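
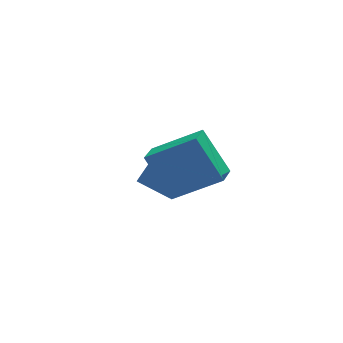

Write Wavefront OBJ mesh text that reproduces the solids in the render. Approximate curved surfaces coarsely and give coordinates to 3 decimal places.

v -3.878 0.348 0.891
v -4.27 -0.346 1.154
v -2.532 -0.079 1.763
v -2.924 -0.774 2.027
v -3.316 -0.446 -0.367
v -3.708 -1.141 -0.103
v -1.97 -0.874 0.506
v -2.362 -1.568 0.769
v -3.299 0.533 -1.621
v -2.724 0.811 -0.864
v -4.091 1.286 -1.296
v -3.516 1.564 -0.539
v -2.504 1.836 -2.701
v -1.929 2.114 -1.944
v -3.296 2.589 -2.376
v -2.721 2.867 -1.619
f 2 4 1
f 5 2 1
f 1 4 3
f 3 5 1
f 2 8 4
f 6 2 5
f 6 8 2
f 4 8 3
f 7 5 3
f 3 8 7
f 7 6 5
f 8 6 7
f 10 12 9
f 13 10 9
f 9 12 11
f 11 13 9
f 10 16 12
f 14 10 13
f 14 16 10
f 12 16 11
f 15 13 11
f 11 16 15
f 15 14 13
f 16 14 15



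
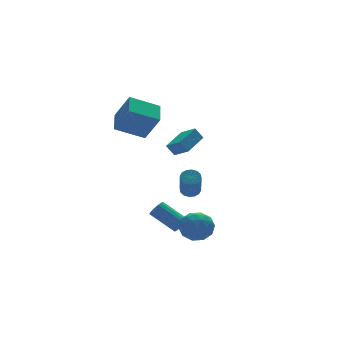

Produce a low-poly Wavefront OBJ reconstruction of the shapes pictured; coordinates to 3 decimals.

v -2.25 -3.731 3.025
v -2.636 -3.464 3.721
v -2.616 -2.787 2.459
v -3.002 -2.52 3.155
v -0.798 -2.88 3.505
v -1.184 -2.613 4.201
v -1.164 -1.936 2.939
v -1.55 -1.669 3.635
v -3.51 2.935 2.663
v -2.997 2.003 4.368
v -2.755 4.316 3.191
v -2.242 3.383 4.896
v -1.778 2.317 1.804
v -1.265 1.384 3.509
v -1.023 3.697 2.332
v -0.51 2.765 4.037
v -2.081 -2.67 -3.806
v -1.6 -2.366 -2.847
v -0.46 -2.754 -4.593
v 0.021 -2.45 -3.634
v -0.458 -3.453 -3.724
v -1.46 -3.401 -3.238
v -0.6 -1.719 -4.202
v -1.602 -1.667 -3.716
v -0.685 -1.779 -3.092
v -0.597 -2.85 -2.797
v -1.463 -2.27 -4.643
v -1.375 -3.341 -4.348
v -1.982 -2.51 -3.257
v -0.078 -2.61 -4.183
v -0.359 -3.199 -4.235
v -0.076 -3.02 -3.672
v -1.9 -3.119 -3.487
v -1.617 -2.94 -2.924
v -0.947 -3.579 -3.439
v -0.443 -2.18 -4.516
v -0.16 -2.001 -3.953
v -1.984 -2.1 -3.768
v -1.701 -1.921 -3.205
v -1.113 -1.541 -4.001
v -1.162 -1.987 -2.838
v -0.209 -2.036 -3.301
v -0.574 -1.607 -3.634
v -1.163 -1.576 -3.349
v -1.11 -2.616 -2.665
v -0.158 -2.666 -3.127
v -0.439 -3.255 -3.18
v -1.028 -3.224 -2.894
v -0.572 -2.271 -2.809
v -1.902 -2.454 -4.313
v -0.95 -2.504 -4.775
v -1.032 -1.896 -4.546
v -1.621 -1.865 -4.26
v -1.851 -3.084 -4.139
v -0.898 -3.133 -4.602
v -0.897 -3.544 -4.091
v -1.486 -3.513 -3.806
v -1.488 -2.849 -4.631
v -0.957 -0.646 -4.45
v -0.437 -0.532 -4.152
v -1.363 0.861 -3.072
v -1.883 0.746 -3.37
v -0.429 -0.349 -4.38
v -1.354 1.043 -3.3
v -0.542 -0.235 -4.624
v -1.467 1.157 -3.544
v -0.75 -0.215 -4.828
v -1.675 1.177 -3.748
v -1.005 -0.294 -4.945
v -1.93 1.099 -3.866
v -1.25 -0.453 -4.949
v -2.175 0.939 -3.87
v -1.427 -0.657 -4.839
v -2.352 0.735 -3.759
v -1.497 -0.858 -4.639
v -2.422 0.534 -3.56
v -1.443 -1.011 -4.396
v -2.369 0.381 -3.317
v -1.278 -1.08 -4.165
v -2.204 0.312 -3.086
v -1.04 -1.05 -4
v -1.965 0.342 -2.92
v -0.782 -0.927 -3.937
v -1.708 0.465 -2.858
v -0.565 -0.74 -3.992
v -1.49 0.652 -2.913
v 1.28 2.267 -3.127
v 1.826 2.43 -2.813
v 1.226 1.335 -1.2
v 0.68 1.173 -1.513
v 1.605 2.67 -2.733
v 1.004 1.575 -1.119
v 1.296 2.802 -2.758
v 0.696 1.708 -1.144
v 0.984 2.791 -2.881
v 0.383 1.697 -1.268
v 0.751 2.64 -3.071
v 0.15 1.545 -1.458
v 0.659 2.389 -3.275
v 0.059 1.294 -1.662
v 0.734 2.105 -3.44
v 0.134 1.01 -1.827
v 0.956 1.865 -3.521
v 0.355 0.77 -1.907
v 1.264 1.732 -3.496
v 0.664 0.638 -1.882
v 1.577 1.743 -3.372
v 0.976 0.649 -1.759
v 1.81 1.895 -3.182
v 1.209 0.8 -1.569
v 1.901 2.146 -2.978
v 1.301 1.051 -1.365
f 2 4 1
f 5 2 1
f 1 4 3
f 3 5 1
f 2 8 4
f 6 2 5
f 6 8 2
f 4 8 3
f 7 5 3
f 3 8 7
f 7 6 5
f 8 6 7
f 10 12 9
f 13 10 9
f 9 12 11
f 11 13 9
f 10 16 12
f 14 10 13
f 14 16 10
f 12 16 11
f 15 13 11
f 11 16 15
f 15 14 13
f 16 14 15
f 17 54 33
f 54 28 57
f 33 57 22
f 54 57 33
f 17 33 29
f 33 22 34
f 29 34 18
f 33 34 29
f 17 29 38
f 29 18 39
f 38 39 24
f 29 39 38
f 17 38 50
f 38 24 53
f 50 53 27
f 38 53 50
f 17 50 54
f 50 27 58
f 54 58 28
f 50 58 54
f 18 34 45
f 34 22 48
f 45 48 26
f 34 48 45
f 22 57 35
f 57 28 56
f 35 56 21
f 57 56 35
f 28 58 55
f 58 27 51
f 55 51 19
f 58 51 55
f 27 53 52
f 53 24 40
f 52 40 23
f 53 40 52
f 24 39 44
f 39 18 41
f 44 41 25
f 39 41 44
f 20 46 32
f 46 26 47
f 32 47 21
f 46 47 32
f 20 32 30
f 32 21 31
f 30 31 19
f 32 31 30
f 20 30 37
f 30 19 36
f 37 36 23
f 30 36 37
f 20 37 42
f 37 23 43
f 42 43 25
f 37 43 42
f 20 42 46
f 42 25 49
f 46 49 26
f 42 49 46
f 21 47 35
f 47 26 48
f 35 48 22
f 47 48 35
f 19 31 55
f 31 21 56
f 55 56 28
f 31 56 55
f 23 36 52
f 36 19 51
f 52 51 27
f 36 51 52
f 25 43 44
f 43 23 40
f 44 40 24
f 43 40 44
f 26 49 45
f 49 25 41
f 45 41 18
f 49 41 45
f 60 59 63
f 60 63 61
f 61 63 64
f 61 64 62
f 63 59 65
f 63 65 64
f 64 65 66
f 64 66 62
f 65 59 67
f 65 67 66
f 66 67 68
f 66 68 62
f 67 59 69
f 67 69 68
f 68 69 70
f 68 70 62
f 69 59 71
f 69 71 70
f 70 71 72
f 70 72 62
f 71 59 73
f 71 73 72
f 72 73 74
f 72 74 62
f 73 59 75
f 73 75 74
f 74 75 76
f 74 76 62
f 75 59 77
f 75 77 76
f 76 77 78
f 76 78 62
f 77 59 79
f 77 79 78
f 78 79 80
f 78 80 62
f 79 59 81
f 79 81 80
f 80 81 82
f 80 82 62
f 81 59 83
f 81 83 82
f 82 83 84
f 82 84 62
f 83 59 85
f 83 85 84
f 84 85 86
f 84 86 62
f 85 59 60
f 85 60 86
f 86 60 61
f 86 61 62
f 88 87 91
f 88 91 89
f 89 91 92
f 89 92 90
f 91 87 93
f 91 93 92
f 92 93 94
f 92 94 90
f 93 87 95
f 93 95 94
f 94 95 96
f 94 96 90
f 95 87 97
f 95 97 96
f 96 97 98
f 96 98 90
f 97 87 99
f 97 99 98
f 98 99 100
f 98 100 90
f 99 87 101
f 99 101 100
f 100 101 102
f 100 102 90
f 101 87 103
f 101 103 102
f 102 103 104
f 102 104 90
f 103 87 105
f 103 105 104
f 104 105 106
f 104 106 90
f 105 87 107
f 105 107 106
f 106 107 108
f 106 108 90
f 107 87 109
f 107 109 108
f 108 109 110
f 108 110 90
f 109 87 111
f 109 111 110
f 110 111 112
f 110 112 90
f 111 87 88
f 111 88 112
f 112 88 89
f 112 89 90



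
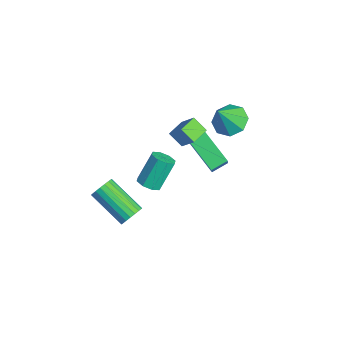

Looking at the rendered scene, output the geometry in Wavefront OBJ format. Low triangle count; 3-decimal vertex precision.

v 4.087 -0.98 2.645
v 4.659 -1.004 2.823
v 4.286 -0.165 4.134
v 3.713 -0.14 3.955
v 4.571 -0.636 2.563
v 4.198 0.203 3.873
v 4.2 -0.469 2.35
v 3.827 0.37 3.661
v 3.762 -0.602 2.31
v 3.389 0.237 3.621
v 3.514 -0.955 2.466
v 3.141 -0.116 3.777
v 3.602 -1.323 2.727
v 3.229 -0.484 4.037
v 3.973 -1.49 2.939
v 3.6 -0.651 4.25
v 4.411 -1.357 2.979
v 4.038 -0.518 4.29
v 0.604 4.166 2.186
v 1.392 3.891 1.8
v 1.016 3.394 3.574
v 1.455 4.511 2.126
v 1.019 4.93 2.488
v 0.34 4.901 2.673
v -0.184 4.441 2.573
v -0.246 3.821 2.246
v 0.189 3.402 1.885
v 0.868 3.431 1.699
v 1.399 -0.961 -2.927
v 1.82 -1.159 -2.472
v 0.221 -2.136 -1.418
v -0.199 -1.939 -1.873
v 1.73 -0.903 -2.37
v 0.131 -1.881 -1.317
v 1.575 -0.659 -2.379
v -0.024 -1.636 -1.325
v 1.386 -0.474 -2.496
v -0.213 -1.452 -1.443
v 1.199 -0.387 -2.698
v -0.4 -1.364 -1.645
v 1.051 -0.413 -2.946
v -0.548 -1.39 -1.893
v 0.973 -0.547 -3.19
v -0.626 -1.525 -2.136
v 0.979 -0.764 -3.382
v -0.62 -1.741 -2.328
v 1.069 -1.019 -3.483
v -0.53 -1.997 -2.43
v 1.224 -1.264 -3.475
v -0.375 -2.241 -2.421
v 1.413 -1.448 -3.357
v -0.186 -2.426 -2.304
v 1.6 -1.536 -3.155
v 0.001 -2.513 -2.102
v 1.748 -1.51 -2.907
v 0.149 -2.487 -1.854
v 1.826 -1.375 -2.664
v 0.227 -2.353 -1.61
v -0.018 3.55 -2.465
v -1.589 2.955 -1.475
v -0.128 4.4 -2.129
v -1.699 3.804 -1.139
v 1.159 3.076 -0.881
v -0.412 2.48 0.109
v 1.049 3.925 -0.545
v -0.522 3.33 0.445
v 1.93 1.333 2.48
v 1.39 0.903 3.058
v 1.397 2.126 2.572
v 0.857 1.696 3.149
v 2.603 1.684 3.371
v 2.063 1.254 3.948
v 2.07 2.477 3.462
v 1.53 2.047 4.04
f 2 1 5
f 2 5 3
f 3 5 6
f 3 6 4
f 5 1 7
f 5 7 6
f 6 7 8
f 6 8 4
f 7 1 9
f 7 9 8
f 8 9 10
f 8 10 4
f 9 1 11
f 9 11 10
f 10 11 12
f 10 12 4
f 11 1 13
f 11 13 12
f 12 13 14
f 12 14 4
f 13 1 15
f 13 15 14
f 14 15 16
f 14 16 4
f 15 1 17
f 15 17 16
f 16 17 18
f 16 18 4
f 17 1 2
f 17 2 18
f 18 2 3
f 18 3 4
f 20 19 22
f 20 22 21
f 22 19 23
f 22 23 21
f 23 19 24
f 23 24 21
f 24 19 25
f 24 25 21
f 25 19 26
f 25 26 21
f 26 19 27
f 26 27 21
f 27 19 28
f 27 28 21
f 28 19 20
f 28 20 21
f 30 29 33
f 30 33 31
f 31 33 34
f 31 34 32
f 33 29 35
f 33 35 34
f 34 35 36
f 34 36 32
f 35 29 37
f 35 37 36
f 36 37 38
f 36 38 32
f 37 29 39
f 37 39 38
f 38 39 40
f 38 40 32
f 39 29 41
f 39 41 40
f 40 41 42
f 40 42 32
f 41 29 43
f 41 43 42
f 42 43 44
f 42 44 32
f 43 29 45
f 43 45 44
f 44 45 46
f 44 46 32
f 45 29 47
f 45 47 46
f 46 47 48
f 46 48 32
f 47 29 49
f 47 49 48
f 48 49 50
f 48 50 32
f 49 29 51
f 49 51 50
f 50 51 52
f 50 52 32
f 51 29 53
f 51 53 52
f 52 53 54
f 52 54 32
f 53 29 55
f 53 55 54
f 54 55 56
f 54 56 32
f 55 29 57
f 55 57 56
f 56 57 58
f 56 58 32
f 57 29 30
f 57 30 58
f 58 30 31
f 58 31 32
f 60 62 59
f 63 60 59
f 59 62 61
f 61 63 59
f 60 66 62
f 64 60 63
f 64 66 60
f 62 66 61
f 65 63 61
f 61 66 65
f 65 64 63
f 66 64 65
f 68 70 67
f 71 68 67
f 67 70 69
f 69 71 67
f 68 74 70
f 72 68 71
f 72 74 68
f 70 74 69
f 73 71 69
f 69 74 73
f 73 72 71
f 74 72 73



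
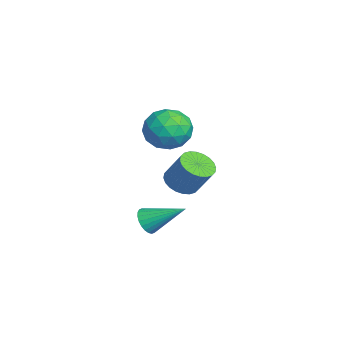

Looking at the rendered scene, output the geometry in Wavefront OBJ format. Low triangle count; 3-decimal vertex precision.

v 2.835 0.473 -1.29
v 3.513 0.342 -1.457
v 3.385 2.067 -0.31
v 3.434 0.501 -1.67
v 3.265 0.655 -1.826
v 3.03 0.781 -1.9
v 2.765 0.861 -1.881
v 2.511 0.882 -1.772
v 2.306 0.84 -1.59
v 2.182 0.743 -1.362
v 2.158 0.604 -1.124
v 2.236 0.446 -0.91
v 2.406 0.292 -0.755
v 2.641 0.165 -0.681
v 2.906 0.086 -0.7
v 3.16 0.065 -0.809
v 3.364 0.106 -0.991
v 3.488 0.204 -1.218
v -2.697 2.688 0.911
v -1.713 2.431 1.584
v -3.527 0.989 1.476
v -2.543 0.732 2.149
v -3.285 1.642 2.478
v -2.772 2.692 2.129
v -2.468 0.728 0.931
v -1.955 1.778 0.582
v -1.571 1.219 1.596
v -2.076 1.784 2.552
v -3.164 1.636 0.508
v -3.669 2.201 1.464
v -2.132 2.709 1.198
v -3.108 0.711 1.862
v -3.544 1.246 2.055
v -2.966 1.095 2.451
v -2.755 2.862 1.518
v -2.176 2.711 1.914
v -3.101 2.247 2.439
v -3.064 0.709 1.146
v -2.485 0.558 1.542
v -2.274 2.325 0.609
v -1.696 2.174 1.005
v -2.139 1.173 0.621
v -1.47 1.845 1.601
v -1.958 0.847 1.932
v -1.914 0.844 1.217
v -1.612 1.462 1.012
v -1.767 2.177 2.162
v -2.255 1.178 2.494
v -2.691 1.713 2.688
v -2.39 2.33 2.483
v -1.684 1.465 2.17
v -2.985 2.242 0.566
v -3.473 1.243 0.898
v -2.85 1.09 0.577
v -2.549 1.707 0.372
v -3.282 2.573 1.128
v -3.77 1.575 1.459
v -3.628 1.958 2.048
v -3.326 2.576 1.843
v -3.556 1.955 0.89
v -1.662 2.254 -1.321
v -0.847 2.258 -1.679
v -0.243 2.95 -0.297
v -1.058 2.946 0.061
v -0.968 2.567 -1.782
v -0.364 3.259 -0.399
v -1.194 2.829 -1.814
v -0.59 3.521 -0.431
v -1.491 3.003 -1.771
v -0.887 3.695 -0.388
v -1.815 3.063 -1.66
v -1.211 3.755 -0.277
v -2.115 3 -1.497
v -1.511 3.692 -0.114
v -2.346 2.823 -1.307
v -1.742 3.515 0.075
v -2.473 2.56 -1.12
v -1.869 3.252 0.263
v -2.477 2.25 -0.963
v -1.873 2.942 0.419
v -2.356 1.941 -0.861
v -1.752 2.633 0.522
v -2.13 1.679 -0.829
v -1.526 2.371 0.554
v -1.833 1.505 -0.872
v -1.229 2.197 0.511
v -1.509 1.445 -0.983
v -0.905 2.137 0.4
v -1.209 1.508 -1.146
v -0.605 2.2 0.237
v -0.978 1.685 -1.335
v -0.374 2.377 0.047
v -0.851 1.948 -1.523
v -0.247 2.64 -0.14
f 2 1 4
f 2 4 3
f 4 1 5
f 4 5 3
f 5 1 6
f 5 6 3
f 6 1 7
f 6 7 3
f 7 1 8
f 7 8 3
f 8 1 9
f 8 9 3
f 9 1 10
f 9 10 3
f 10 1 11
f 10 11 3
f 11 1 12
f 11 12 3
f 12 1 13
f 12 13 3
f 13 1 14
f 13 14 3
f 14 1 15
f 14 15 3
f 15 1 16
f 15 16 3
f 16 1 17
f 16 17 3
f 17 1 18
f 17 18 3
f 18 1 2
f 18 2 3
f 19 56 35
f 56 30 59
f 35 59 24
f 56 59 35
f 19 35 31
f 35 24 36
f 31 36 20
f 35 36 31
f 19 31 40
f 31 20 41
f 40 41 26
f 31 41 40
f 19 40 52
f 40 26 55
f 52 55 29
f 40 55 52
f 19 52 56
f 52 29 60
f 56 60 30
f 52 60 56
f 20 36 47
f 36 24 50
f 47 50 28
f 36 50 47
f 24 59 37
f 59 30 58
f 37 58 23
f 59 58 37
f 30 60 57
f 60 29 53
f 57 53 21
f 60 53 57
f 29 55 54
f 55 26 42
f 54 42 25
f 55 42 54
f 26 41 46
f 41 20 43
f 46 43 27
f 41 43 46
f 22 48 34
f 48 28 49
f 34 49 23
f 48 49 34
f 22 34 32
f 34 23 33
f 32 33 21
f 34 33 32
f 22 32 39
f 32 21 38
f 39 38 25
f 32 38 39
f 22 39 44
f 39 25 45
f 44 45 27
f 39 45 44
f 22 44 48
f 44 27 51
f 48 51 28
f 44 51 48
f 23 49 37
f 49 28 50
f 37 50 24
f 49 50 37
f 21 33 57
f 33 23 58
f 57 58 30
f 33 58 57
f 25 38 54
f 38 21 53
f 54 53 29
f 38 53 54
f 27 45 46
f 45 25 42
f 46 42 26
f 45 42 46
f 28 51 47
f 51 27 43
f 47 43 20
f 51 43 47
f 62 61 65
f 62 65 63
f 63 65 66
f 63 66 64
f 65 61 67
f 65 67 66
f 66 67 68
f 66 68 64
f 67 61 69
f 67 69 68
f 68 69 70
f 68 70 64
f 69 61 71
f 69 71 70
f 70 71 72
f 70 72 64
f 71 61 73
f 71 73 72
f 72 73 74
f 72 74 64
f 73 61 75
f 73 75 74
f 74 75 76
f 74 76 64
f 75 61 77
f 75 77 76
f 76 77 78
f 76 78 64
f 77 61 79
f 77 79 78
f 78 79 80
f 78 80 64
f 79 61 81
f 79 81 80
f 80 81 82
f 80 82 64
f 81 61 83
f 81 83 82
f 82 83 84
f 82 84 64
f 83 61 85
f 83 85 84
f 84 85 86
f 84 86 64
f 85 61 87
f 85 87 86
f 86 87 88
f 86 88 64
f 87 61 89
f 87 89 88
f 88 89 90
f 88 90 64
f 89 61 91
f 89 91 90
f 90 91 92
f 90 92 64
f 91 61 93
f 91 93 92
f 92 93 94
f 92 94 64
f 93 61 62
f 93 62 94
f 94 62 63
f 94 63 64



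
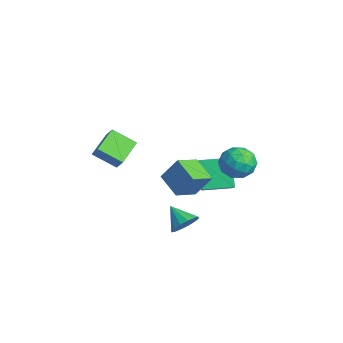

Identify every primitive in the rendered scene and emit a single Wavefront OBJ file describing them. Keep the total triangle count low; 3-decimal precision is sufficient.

v -5.219 -1.991 -0.047
v -4.594 -1.836 0.73
v -4.354 -0.741 -0.993
v -3.728 -0.586 -0.215
v -4.012 -3.354 -0.745
v -3.386 -3.199 0.033
v -3.146 -2.104 -1.69
v -2.521 -1.949 -0.913
v 3.322 -0.352 -3.043
v 3.924 -0.437 -2.299
v 2.118 -0.788 -2.117
v 3.765 0.034 -2.284
v 3.488 0.401 -2.472
v 3.167 0.567 -2.813
v 2.887 0.486 -3.215
v 2.724 0.18 -3.572
v 2.721 -0.268 -3.786
v 2.879 -0.739 -3.801
v 3.156 -1.106 -3.613
v 3.478 -1.272 -3.272
v 3.758 -1.19 -2.87
v 3.921 -0.885 -2.513
v 2.587 3.264 1.992
v 3.446 3.899 1.495
v 3.514 1.661 1.545
v 4.373 2.296 1.048
v 4.226 2.317 2.216
v 3.653 3.308 2.492
v 3.307 2.252 0.548
v 2.734 3.243 0.824
v 3.89 3.273 0.602
v 4.458 3.314 1.633
v 2.502 2.246 1.407
v 3.07 2.287 2.438
v 2.935 3.722 1.783
v 4.025 1.838 1.257
v 3.939 1.85 1.944
v 4.443 2.223 1.651
v 3.057 3.375 2.369
v 3.561 3.748 2.077
v 4.02 2.819 2.501
v 3.399 1.812 0.963
v 3.903 2.185 0.671
v 2.517 3.337 1.389
v 3.021 3.71 1.096
v 2.94 2.741 0.539
v 3.701 3.728 0.966
v 4.246 2.785 0.703
v 3.62 2.76 0.409
v 3.283 3.342 0.571
v 4.035 3.752 1.572
v 4.58 2.809 1.309
v 4.493 2.822 1.996
v 4.156 3.404 2.158
v 4.296 3.384 1.047
v 2.38 2.751 1.731
v 2.925 1.808 1.468
v 2.804 2.156 0.882
v 2.467 2.738 1.044
v 2.714 2.775 2.337
v 3.259 1.832 2.074
v 3.677 2.218 2.469
v 3.34 2.8 2.631
v 2.664 2.176 1.993
v 1.017 -0.94 -0.229
v 1.52 -0.103 1.235
v 0.436 0.506 -0.857
v 0.939 1.343 0.607
v 2.581 -0.623 -0.947
v 3.084 0.214 0.517
v 2 0.823 -1.575
v 2.503 1.66 -0.111
v -1.966 2.624 -1.588
v -1.148 2.35 -0.938
v -1.422 4.463 -1.5
v -0.604 4.19 -0.85
v -0.696 2.33 -3.31
v 0.122 2.057 -2.66
v -0.152 4.17 -3.222
v 0.666 3.896 -2.572
f 2 4 1
f 5 2 1
f 1 4 3
f 3 5 1
f 2 8 4
f 6 2 5
f 6 8 2
f 4 8 3
f 7 5 3
f 3 8 7
f 7 6 5
f 8 6 7
f 10 9 12
f 10 12 11
f 12 9 13
f 12 13 11
f 13 9 14
f 13 14 11
f 14 9 15
f 14 15 11
f 15 9 16
f 15 16 11
f 16 9 17
f 16 17 11
f 17 9 18
f 17 18 11
f 18 9 19
f 18 19 11
f 19 9 20
f 19 20 11
f 20 9 21
f 20 21 11
f 21 9 22
f 21 22 11
f 22 9 10
f 22 10 11
f 23 60 39
f 60 34 63
f 39 63 28
f 60 63 39
f 23 39 35
f 39 28 40
f 35 40 24
f 39 40 35
f 23 35 44
f 35 24 45
f 44 45 30
f 35 45 44
f 23 44 56
f 44 30 59
f 56 59 33
f 44 59 56
f 23 56 60
f 56 33 64
f 60 64 34
f 56 64 60
f 24 40 51
f 40 28 54
f 51 54 32
f 40 54 51
f 28 63 41
f 63 34 62
f 41 62 27
f 63 62 41
f 34 64 61
f 64 33 57
f 61 57 25
f 64 57 61
f 33 59 58
f 59 30 46
f 58 46 29
f 59 46 58
f 30 45 50
f 45 24 47
f 50 47 31
f 45 47 50
f 26 52 38
f 52 32 53
f 38 53 27
f 52 53 38
f 26 38 36
f 38 27 37
f 36 37 25
f 38 37 36
f 26 36 43
f 36 25 42
f 43 42 29
f 36 42 43
f 26 43 48
f 43 29 49
f 48 49 31
f 43 49 48
f 26 48 52
f 48 31 55
f 52 55 32
f 48 55 52
f 27 53 41
f 53 32 54
f 41 54 28
f 53 54 41
f 25 37 61
f 37 27 62
f 61 62 34
f 37 62 61
f 29 42 58
f 42 25 57
f 58 57 33
f 42 57 58
f 31 49 50
f 49 29 46
f 50 46 30
f 49 46 50
f 32 55 51
f 55 31 47
f 51 47 24
f 55 47 51
f 66 68 65
f 69 66 65
f 65 68 67
f 67 69 65
f 66 72 68
f 70 66 69
f 70 72 66
f 68 72 67
f 71 69 67
f 67 72 71
f 71 70 69
f 72 70 71
f 74 76 73
f 77 74 73
f 73 76 75
f 75 77 73
f 74 80 76
f 78 74 77
f 78 80 74
f 76 80 75
f 79 77 75
f 75 80 79
f 79 78 77
f 80 78 79



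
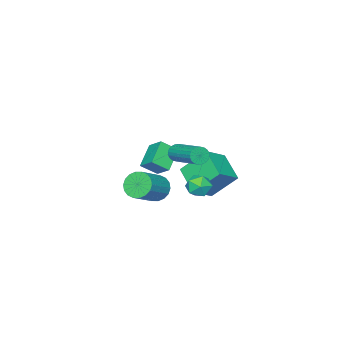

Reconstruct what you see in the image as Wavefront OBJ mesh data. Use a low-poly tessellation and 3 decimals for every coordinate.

v -1.63 -2.956 -4.116
v -1.26 -2.468 -4.748
v 0.339 -2.317 -3.697
v -0.03 -2.804 -3.064
v -1.434 -2.2 -4.522
v 0.165 -2.049 -3.471
v -1.647 -2.081 -4.215
v -0.047 -1.93 -3.164
v -1.856 -2.136 -3.889
v -0.257 -1.985 -2.837
v -2.021 -2.353 -3.607
v -0.421 -2.202 -2.556
v -2.108 -2.689 -3.426
v -0.508 -2.538 -2.375
v -2.1 -3.078 -3.382
v -0.501 -2.927 -2.331
v -1.999 -3.443 -3.483
v -0.4 -3.292 -2.432
v -1.825 -3.711 -3.709
v -0.226 -3.56 -2.658
v -1.613 -3.83 -4.016
v -0.013 -3.679 -2.965
v -1.403 -3.775 -4.343
v 0.196 -3.624 -3.291
v -1.239 -3.558 -4.624
v 0.361 -3.407 -3.573
v -1.152 -3.222 -4.805
v 0.448 -3.071 -3.754
v -1.159 -2.833 -4.849
v 0.44 -2.682 -3.798
v 0.146 2.544 -0.867
v 0.888 2.38 -0.698
v -0.008 1.38 -1.322
v 0.734 1.216 -1.153
v 0.218 1.32 -0.58
v 0.313 2.039 -0.299
v 0.567 1.721 -1.721
v 0.662 2.44 -1.44
v 1.148 1.871 -1.226
v 0.932 1.623 -0.521
v -0.052 2.137 -1.499
v -0.268 1.889 -0.794
v 2.074 1.906 2.122
v 2.459 1.947 1.745
v 3.03 3.895 2.541
v 2.646 3.854 2.918
v 2.295 2.036 1.647
v 2.866 3.983 2.442
v 2.097 2.104 1.621
v 2.668 4.052 2.416
v 1.896 2.143 1.671
v 2.467 4.09 2.466
v 1.722 2.145 1.79
v 2.294 4.093 2.585
v 1.602 2.111 1.959
v 2.173 4.059 2.755
v 1.554 2.046 2.154
v 2.125 3.994 2.949
v 1.585 1.959 2.343
v 2.156 3.907 3.139
v 1.69 1.865 2.499
v 2.261 3.813 3.295
v 1.854 1.777 2.598
v 2.425 3.724 3.393
v 2.052 1.708 2.624
v 2.623 3.656 3.419
v 2.253 1.67 2.574
v 2.824 3.617 3.369
v 2.426 1.667 2.455
v 2.998 3.615 3.25
v 2.547 1.701 2.285
v 3.118 3.649 3.081
v 2.595 1.766 2.091
v 3.166 3.714 2.886
v 2.564 1.853 1.901
v 3.135 3.801 2.697
v -2.656 -0.85 -2.57
v -3.43 0.279 -1.098
v -1.948 0.674 -3.367
v -2.722 1.803 -1.895
v -1.378 -1.023 -1.765
v -2.152 0.106 -0.293
v -0.67 0.501 -2.562
v -1.444 1.63 -1.09
v -3.475 -3.876 -2.568
v -3.35 -2.915 -1.843
v -2.214 -3.392 -3.426
v -2.089 -2.432 -2.701
v -2.771 -4.488 -1.879
v -2.646 -3.528 -1.154
v -1.51 -4.005 -2.737
v -1.385 -3.044 -2.012
f 2 1 5
f 2 5 3
f 3 5 6
f 3 6 4
f 5 1 7
f 5 7 6
f 6 7 8
f 6 8 4
f 7 1 9
f 7 9 8
f 8 9 10
f 8 10 4
f 9 1 11
f 9 11 10
f 10 11 12
f 10 12 4
f 11 1 13
f 11 13 12
f 12 13 14
f 12 14 4
f 13 1 15
f 13 15 14
f 14 15 16
f 14 16 4
f 15 1 17
f 15 17 16
f 16 17 18
f 16 18 4
f 17 1 19
f 17 19 18
f 18 19 20
f 18 20 4
f 19 1 21
f 19 21 20
f 20 21 22
f 20 22 4
f 21 1 23
f 21 23 22
f 22 23 24
f 22 24 4
f 23 1 25
f 23 25 24
f 24 25 26
f 24 26 4
f 25 1 27
f 25 27 26
f 26 27 28
f 26 28 4
f 27 1 29
f 27 29 28
f 28 29 30
f 28 30 4
f 29 1 2
f 29 2 30
f 30 2 3
f 30 3 4
f 31 42 36
f 31 36 32
f 31 32 38
f 31 38 41
f 31 41 42
f 32 36 40
f 36 42 35
f 42 41 33
f 41 38 37
f 38 32 39
f 34 40 35
f 34 35 33
f 34 33 37
f 34 37 39
f 34 39 40
f 35 40 36
f 33 35 42
f 37 33 41
f 39 37 38
f 40 39 32
f 44 43 47
f 44 47 45
f 45 47 48
f 45 48 46
f 47 43 49
f 47 49 48
f 48 49 50
f 48 50 46
f 49 43 51
f 49 51 50
f 50 51 52
f 50 52 46
f 51 43 53
f 51 53 52
f 52 53 54
f 52 54 46
f 53 43 55
f 53 55 54
f 54 55 56
f 54 56 46
f 55 43 57
f 55 57 56
f 56 57 58
f 56 58 46
f 57 43 59
f 57 59 58
f 58 59 60
f 58 60 46
f 59 43 61
f 59 61 60
f 60 61 62
f 60 62 46
f 61 43 63
f 61 63 62
f 62 63 64
f 62 64 46
f 63 43 65
f 63 65 64
f 64 65 66
f 64 66 46
f 65 43 67
f 65 67 66
f 66 67 68
f 66 68 46
f 67 43 69
f 67 69 68
f 68 69 70
f 68 70 46
f 69 43 71
f 69 71 70
f 70 71 72
f 70 72 46
f 71 43 73
f 71 73 72
f 72 73 74
f 72 74 46
f 73 43 75
f 73 75 74
f 74 75 76
f 74 76 46
f 75 43 44
f 75 44 76
f 76 44 45
f 76 45 46
f 78 80 77
f 81 78 77
f 77 80 79
f 79 81 77
f 78 84 80
f 82 78 81
f 82 84 78
f 80 84 79
f 83 81 79
f 79 84 83
f 83 82 81
f 84 82 83
f 86 88 85
f 89 86 85
f 85 88 87
f 87 89 85
f 86 92 88
f 90 86 89
f 90 92 86
f 88 92 87
f 91 89 87
f 87 92 91
f 91 90 89
f 92 90 91



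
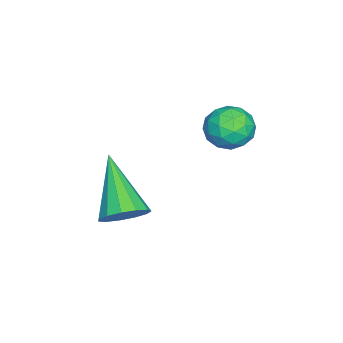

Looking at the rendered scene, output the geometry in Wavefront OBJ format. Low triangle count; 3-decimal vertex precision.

v -3.135 1.564 -2.362
v -2.524 1.411 -1.887
v -3.136 0.349 -2.753
v -2.525 0.196 -2.278
v -3.234 0.354 -1.97
v -3.233 1.104 -1.729
v -2.427 0.656 -2.911
v -2.426 1.406 -2.67
v -2.086 0.849 -2.227
v -2.585 0.663 -1.645
v -3.075 1.097 -2.995
v -3.574 0.911 -2.413
v -2.829 1.594 -2.09
v -2.831 0.166 -2.55
v -3.247 0.259 -2.369
v -2.888 0.169 -2.09
v -3.246 1.414 -1.997
v -2.887 1.324 -1.718
v -3.304 0.702 -1.767
v -2.773 0.436 -2.922
v -2.414 0.346 -2.643
v -2.772 1.591 -2.55
v -2.413 1.501 -2.271
v -2.356 1.058 -2.873
v -2.213 1.174 -2.011
v -2.214 0.46 -2.241
v -2.156 0.73 -2.613
v -2.156 1.171 -2.471
v -2.506 1.064 -1.669
v -2.507 0.35 -1.899
v -2.924 0.443 -1.718
v -2.923 0.884 -1.576
v -2.249 0.734 -1.869
v -3.153 1.41 -2.741
v -3.154 0.696 -2.971
v -2.737 0.876 -3.064
v -2.736 1.317 -2.922
v -3.446 1.3 -2.399
v -3.447 0.586 -2.629
v -3.504 0.589 -2.169
v -3.504 1.03 -2.027
v -3.411 1.026 -2.771
v 0.443 -1.159 -4.031
v 1.01 -1.458 -3.66
v -0.903 -2.021 -2.669
v 0.942 -1.084 -3.489
v 0.717 -0.733 -3.491
v 0.404 -0.518 -3.664
v 0.104 -0.506 -3.953
v -0.088 -0.702 -4.267
v -0.112 -1.043 -4.506
v 0.041 -1.421 -4.594
v 0.322 -1.715 -4.503
v 0.641 -1.834 -4.262
v 0.897 -1.738 -3.948
f 1 38 17
f 38 12 41
f 17 41 6
f 38 41 17
f 1 17 13
f 17 6 18
f 13 18 2
f 17 18 13
f 1 13 22
f 13 2 23
f 22 23 8
f 13 23 22
f 1 22 34
f 22 8 37
f 34 37 11
f 22 37 34
f 1 34 38
f 34 11 42
f 38 42 12
f 34 42 38
f 2 18 29
f 18 6 32
f 29 32 10
f 18 32 29
f 6 41 19
f 41 12 40
f 19 40 5
f 41 40 19
f 12 42 39
f 42 11 35
f 39 35 3
f 42 35 39
f 11 37 36
f 37 8 24
f 36 24 7
f 37 24 36
f 8 23 28
f 23 2 25
f 28 25 9
f 23 25 28
f 4 30 16
f 30 10 31
f 16 31 5
f 30 31 16
f 4 16 14
f 16 5 15
f 14 15 3
f 16 15 14
f 4 14 21
f 14 3 20
f 21 20 7
f 14 20 21
f 4 21 26
f 21 7 27
f 26 27 9
f 21 27 26
f 4 26 30
f 26 9 33
f 30 33 10
f 26 33 30
f 5 31 19
f 31 10 32
f 19 32 6
f 31 32 19
f 3 15 39
f 15 5 40
f 39 40 12
f 15 40 39
f 7 20 36
f 20 3 35
f 36 35 11
f 20 35 36
f 9 27 28
f 27 7 24
f 28 24 8
f 27 24 28
f 10 33 29
f 33 9 25
f 29 25 2
f 33 25 29
f 44 43 46
f 44 46 45
f 46 43 47
f 46 47 45
f 47 43 48
f 47 48 45
f 48 43 49
f 48 49 45
f 49 43 50
f 49 50 45
f 50 43 51
f 50 51 45
f 51 43 52
f 51 52 45
f 52 43 53
f 52 53 45
f 53 43 54
f 53 54 45
f 54 43 55
f 54 55 45
f 55 43 44
f 55 44 45



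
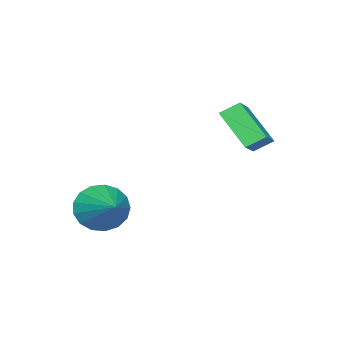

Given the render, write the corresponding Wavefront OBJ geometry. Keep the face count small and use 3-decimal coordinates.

v -3.425 -0.731 -1.723
v -3.767 -1.948 -0.572
v -3.858 -0.192 -1.282
v -4.2 -1.409 -0.131
v -2.36 -0.411 -1.069
v -2.702 -1.628 0.082
v -2.793 0.128 -0.628
v -3.135 -1.089 0.523
v -0.227 -4.612 -4.091
v 0.55 -4.94 -4.591
v 0.947 -3.208 -3.189
v 0.368 -4.609 -4.87
v 0.05 -4.279 -4.97
v -0.332 -4.025 -4.869
v -0.689 -3.906 -4.589
v -0.94 -3.949 -4.195
v -1.028 -4.143 -3.778
v -0.933 -4.445 -3.432
v -0.675 -4.786 -3.237
v -0.315 -5.086 -3.237
v 0.065 -5.278 -3.434
v 0.379 -5.317 -3.78
v 0.554 -5.195 -4.198
f 2 4 1
f 5 2 1
f 1 4 3
f 3 5 1
f 2 8 4
f 6 2 5
f 6 8 2
f 4 8 3
f 7 5 3
f 3 8 7
f 7 6 5
f 8 6 7
f 10 9 12
f 10 12 11
f 12 9 13
f 12 13 11
f 13 9 14
f 13 14 11
f 14 9 15
f 14 15 11
f 15 9 16
f 15 16 11
f 16 9 17
f 16 17 11
f 17 9 18
f 17 18 11
f 18 9 19
f 18 19 11
f 19 9 20
f 19 20 11
f 20 9 21
f 20 21 11
f 21 9 22
f 21 22 11
f 22 9 23
f 22 23 11
f 23 9 10
f 23 10 11



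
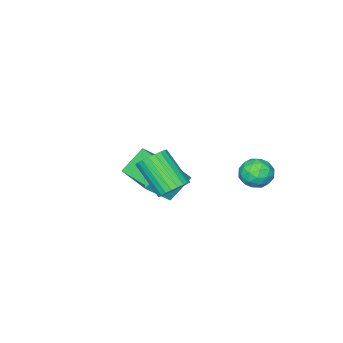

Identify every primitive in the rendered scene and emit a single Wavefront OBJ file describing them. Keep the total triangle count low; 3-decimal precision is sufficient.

v 2.155 0.857 0.823
v 2.767 1.036 1.03
v 2.737 -0.199 2.184
v 2.125 -0.377 1.977
v 2.616 1.183 1.184
v 2.586 -0.051 2.338
v 2.395 1.281 1.283
v 2.364 0.047 2.437
v 2.137 1.315 1.312
v 2.107 0.08 2.466
v 1.882 1.279 1.267
v 1.852 0.044 2.421
v 1.669 1.178 1.154
v 1.639 -0.056 2.308
v 1.529 1.029 0.99
v 1.499 -0.205 2.144
v 1.485 0.853 0.802
v 1.455 -0.381 1.956
v 1.543 0.679 0.616
v 1.513 -0.556 1.77
v 1.694 0.531 0.462
v 1.664 -0.703 1.616
v 1.916 0.433 0.363
v 1.885 -0.801 1.517
v 2.173 0.4 0.334
v 2.143 -0.835 1.488
v 2.428 0.436 0.379
v 2.398 -0.799 1.533
v 2.641 0.536 0.492
v 2.611 -0.698 1.646
v 2.781 0.685 0.656
v 2.751 -0.549 1.81
v 2.825 0.861 0.844
v 2.795 -0.373 1.998
v -3.582 0.354 -0.759
v -3.152 0.947 -0.95
v -2.688 -0.407 -1.11
v -2.258 0.186 -1.301
v -2.411 0.048 -0.572
v -2.963 0.518 -0.356
v -2.877 0.022 -1.704
v -3.429 0.492 -1.488
v -2.716 0.742 -1.534
v -2.428 0.758 -0.835
v -3.412 -0.218 -1.225
v -3.124 -0.202 -0.526
v -3.446 0.717 -0.824
v -2.394 -0.177 -1.236
v -2.484 -0.258 -0.808
v -2.231 0.091 -0.92
v -3.334 0.465 -0.475
v -3.082 0.814 -0.587
v -2.646 0.286 -0.364
v -2.758 -0.274 -1.473
v -2.506 0.075 -1.585
v -3.609 0.449 -1.14
v -3.356 0.798 -1.252
v -3.194 0.254 -1.696
v -2.937 0.945 -1.28
v -2.411 0.498 -1.486
v -2.775 0.401 -1.723
v -3.1 0.678 -1.596
v -2.767 0.955 -0.868
v -2.242 0.508 -1.074
v -2.331 0.427 -0.646
v -2.656 0.703 -0.519
v -2.511 0.834 -1.212
v -3.598 0.032 -0.986
v -3.073 -0.415 -1.192
v -3.184 -0.163 -1.541
v -3.509 0.113 -1.414
v -3.429 0.042 -0.574
v -2.903 -0.405 -0.78
v -2.74 -0.138 -0.464
v -3.065 0.139 -0.337
v -3.329 -0.294 -0.848
v -2.395 -4.108 -2.132
v -1.209 -4.298 -0.942
v -2.065 -2.421 -2.191
v -0.879 -2.611 -1.002
v -1.441 -4.329 -3.118
v -0.255 -4.519 -1.929
v -1.111 -2.642 -3.178
v 0.075 -2.832 -1.988
f 2 1 5
f 2 5 3
f 3 5 6
f 3 6 4
f 5 1 7
f 5 7 6
f 6 7 8
f 6 8 4
f 7 1 9
f 7 9 8
f 8 9 10
f 8 10 4
f 9 1 11
f 9 11 10
f 10 11 12
f 10 12 4
f 11 1 13
f 11 13 12
f 12 13 14
f 12 14 4
f 13 1 15
f 13 15 14
f 14 15 16
f 14 16 4
f 15 1 17
f 15 17 16
f 16 17 18
f 16 18 4
f 17 1 19
f 17 19 18
f 18 19 20
f 18 20 4
f 19 1 21
f 19 21 20
f 20 21 22
f 20 22 4
f 21 1 23
f 21 23 22
f 22 23 24
f 22 24 4
f 23 1 25
f 23 25 24
f 24 25 26
f 24 26 4
f 25 1 27
f 25 27 26
f 26 27 28
f 26 28 4
f 27 1 29
f 27 29 28
f 28 29 30
f 28 30 4
f 29 1 31
f 29 31 30
f 30 31 32
f 30 32 4
f 31 1 33
f 31 33 32
f 32 33 34
f 32 34 4
f 33 1 2
f 33 2 34
f 34 2 3
f 34 3 4
f 35 72 51
f 72 46 75
f 51 75 40
f 72 75 51
f 35 51 47
f 51 40 52
f 47 52 36
f 51 52 47
f 35 47 56
f 47 36 57
f 56 57 42
f 47 57 56
f 35 56 68
f 56 42 71
f 68 71 45
f 56 71 68
f 35 68 72
f 68 45 76
f 72 76 46
f 68 76 72
f 36 52 63
f 52 40 66
f 63 66 44
f 52 66 63
f 40 75 53
f 75 46 74
f 53 74 39
f 75 74 53
f 46 76 73
f 76 45 69
f 73 69 37
f 76 69 73
f 45 71 70
f 71 42 58
f 70 58 41
f 71 58 70
f 42 57 62
f 57 36 59
f 62 59 43
f 57 59 62
f 38 64 50
f 64 44 65
f 50 65 39
f 64 65 50
f 38 50 48
f 50 39 49
f 48 49 37
f 50 49 48
f 38 48 55
f 48 37 54
f 55 54 41
f 48 54 55
f 38 55 60
f 55 41 61
f 60 61 43
f 55 61 60
f 38 60 64
f 60 43 67
f 64 67 44
f 60 67 64
f 39 65 53
f 65 44 66
f 53 66 40
f 65 66 53
f 37 49 73
f 49 39 74
f 73 74 46
f 49 74 73
f 41 54 70
f 54 37 69
f 70 69 45
f 54 69 70
f 43 61 62
f 61 41 58
f 62 58 42
f 61 58 62
f 44 67 63
f 67 43 59
f 63 59 36
f 67 59 63
f 78 80 77
f 81 78 77
f 77 80 79
f 79 81 77
f 78 84 80
f 82 78 81
f 82 84 78
f 80 84 79
f 83 81 79
f 79 84 83
f 83 82 81
f 84 82 83



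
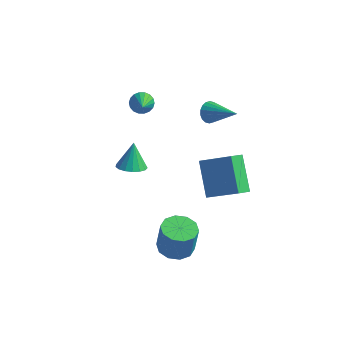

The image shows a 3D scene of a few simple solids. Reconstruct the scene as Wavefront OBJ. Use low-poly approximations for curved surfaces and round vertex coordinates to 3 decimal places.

v 0.036 3.279 2.41
v 0.309 3.122 1.887
v 1.584 2.901 3.33
v 0.362 3.387 1.906
v 0.351 3.631 2.024
v 0.278 3.805 2.219
v 0.157 3.875 2.452
v 0.011 3.827 2.676
v -0.129 3.67 2.848
v -0.237 3.436 2.932
v -0.29 3.17 2.913
v -0.279 2.926 2.795
v -0.206 2.752 2.6
v -0.084 2.682 2.367
v 0.061 2.731 2.143
v 0.201 2.887 1.972
v -0.278 4.181 -2.48
v -0.587 3.518 -2.089
v 1.414 4.124 -1.237
v 1.104 3.461 -0.846
v 0.676 2.939 -3.834
v 0.366 2.276 -3.443
v 2.367 2.882 -2.591
v 2.058 2.219 -2.2
v 0.506 -1.519 -3.409
v 0.998 -0.773 -3.513
v 1.166 -0.674 -2.015
v 0.674 -1.421 -1.911
v 0.465 -0.622 -3.463
v 0.633 -0.523 -1.966
v -0.052 -0.813 -3.392
v 0.116 -0.715 -1.895
v -0.356 -1.275 -3.328
v -0.188 -1.176 -1.831
v -0.331 -1.829 -3.295
v -0.163 -1.731 -1.797
v 0.014 -2.266 -3.305
v 0.182 -2.167 -1.807
v 0.547 -2.417 -3.354
v 0.715 -2.318 -1.857
v 1.064 -2.225 -3.425
v 1.232 -2.127 -1.928
v 1.368 -1.764 -3.489
v 1.536 -1.665 -1.992
v 1.343 -1.209 -3.523
v 1.511 -1.111 -2.025
v -2.784 0.616 -0.675
v -2.281 1.15 -0.874
v -2.956 1.244 0.575
v -2.6 1.285 -0.986
v -2.961 1.266 -1.026
v -3.282 1.099 -0.986
v -3.488 0.821 -0.875
v -3.533 0.496 -0.718
v -3.406 0.198 -0.551
v -3.137 -0.004 -0.413
v -2.787 -0.063 -0.335
v -2.436 0.033 -0.335
v -2.165 0.262 -0.412
v -2.035 0.573 -0.551
v -2.078 0.893 -0.717
v -2.986 2.218 2.818
v -2.562 2.603 2.999
v -2.294 0.902 4.002
v -2.763 2.651 3.169
v -3.007 2.613 3.27
v -3.247 2.497 3.281
v -3.436 2.325 3.2
v -3.535 2.133 3.044
v -3.525 1.957 2.843
v -3.409 1.833 2.638
v -3.209 1.785 2.467
v -2.964 1.823 2.367
v -2.724 1.939 2.356
v -2.536 2.111 2.436
v -2.436 2.303 2.592
v -2.446 2.479 2.793
f 2 1 4
f 2 4 3
f 4 1 5
f 4 5 3
f 5 1 6
f 5 6 3
f 6 1 7
f 6 7 3
f 7 1 8
f 7 8 3
f 8 1 9
f 8 9 3
f 9 1 10
f 9 10 3
f 10 1 11
f 10 11 3
f 11 1 12
f 11 12 3
f 12 1 13
f 12 13 3
f 13 1 14
f 13 14 3
f 14 1 15
f 14 15 3
f 15 1 16
f 15 16 3
f 16 1 2
f 16 2 3
f 18 20 17
f 21 18 17
f 17 20 19
f 19 21 17
f 18 24 20
f 22 18 21
f 22 24 18
f 20 24 19
f 23 21 19
f 19 24 23
f 23 22 21
f 24 22 23
f 26 25 29
f 26 29 27
f 27 29 30
f 27 30 28
f 29 25 31
f 29 31 30
f 30 31 32
f 30 32 28
f 31 25 33
f 31 33 32
f 32 33 34
f 32 34 28
f 33 25 35
f 33 35 34
f 34 35 36
f 34 36 28
f 35 25 37
f 35 37 36
f 36 37 38
f 36 38 28
f 37 25 39
f 37 39 38
f 38 39 40
f 38 40 28
f 39 25 41
f 39 41 40
f 40 41 42
f 40 42 28
f 41 25 43
f 41 43 42
f 42 43 44
f 42 44 28
f 43 25 45
f 43 45 44
f 44 45 46
f 44 46 28
f 45 25 26
f 45 26 46
f 46 26 27
f 46 27 28
f 48 47 50
f 48 50 49
f 50 47 51
f 50 51 49
f 51 47 52
f 51 52 49
f 52 47 53
f 52 53 49
f 53 47 54
f 53 54 49
f 54 47 55
f 54 55 49
f 55 47 56
f 55 56 49
f 56 47 57
f 56 57 49
f 57 47 58
f 57 58 49
f 58 47 59
f 58 59 49
f 59 47 60
f 59 60 49
f 60 47 61
f 60 61 49
f 61 47 48
f 61 48 49
f 63 62 65
f 63 65 64
f 65 62 66
f 65 66 64
f 66 62 67
f 66 67 64
f 67 62 68
f 67 68 64
f 68 62 69
f 68 69 64
f 69 62 70
f 69 70 64
f 70 62 71
f 70 71 64
f 71 62 72
f 71 72 64
f 72 62 73
f 72 73 64
f 73 62 74
f 73 74 64
f 74 62 75
f 74 75 64
f 75 62 76
f 75 76 64
f 76 62 77
f 76 77 64
f 77 62 63
f 77 63 64



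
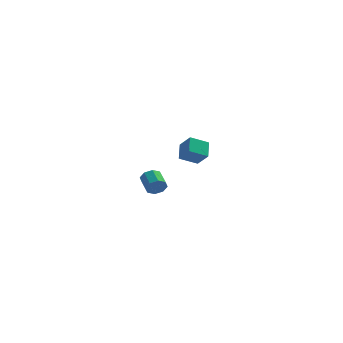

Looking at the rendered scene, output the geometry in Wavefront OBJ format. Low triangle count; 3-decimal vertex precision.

v 3.067 2.911 2.932
v 2.941 3.857 3.643
v 2.39 3.41 2.148
v 2.264 4.356 2.859
v 4.036 3.424 2.421
v 3.91 4.37 3.132
v 3.359 3.923 1.637
v 3.233 4.869 2.348
v 2.609 -3.794 2.763
v 2.88 -3.45 2.352
v 2.402 -2.602 2.747
v 2.131 -2.946 3.157
v 2.475 -3.611 2.207
v 1.997 -2.763 2.602
v 2.149 -3.879 2.387
v 1.671 -3.031 2.782
v 2.092 -4.097 2.788
v 1.614 -3.249 3.182
v 2.338 -4.138 3.173
v 1.86 -3.29 3.568
v 2.743 -3.977 3.318
v 2.265 -3.129 3.713
v 3.069 -3.709 3.138
v 2.591 -2.861 3.533
v 3.126 -3.491 2.738
v 2.648 -2.643 3.132
f 2 4 1
f 5 2 1
f 1 4 3
f 3 5 1
f 2 8 4
f 6 2 5
f 6 8 2
f 4 8 3
f 7 5 3
f 3 8 7
f 7 6 5
f 8 6 7
f 10 9 13
f 10 13 11
f 11 13 14
f 11 14 12
f 13 9 15
f 13 15 14
f 14 15 16
f 14 16 12
f 15 9 17
f 15 17 16
f 16 17 18
f 16 18 12
f 17 9 19
f 17 19 18
f 18 19 20
f 18 20 12
f 19 9 21
f 19 21 20
f 20 21 22
f 20 22 12
f 21 9 23
f 21 23 22
f 22 23 24
f 22 24 12
f 23 9 25
f 23 25 24
f 24 25 26
f 24 26 12
f 25 9 10
f 25 10 26
f 26 10 11
f 26 11 12



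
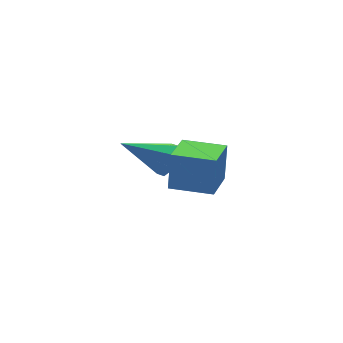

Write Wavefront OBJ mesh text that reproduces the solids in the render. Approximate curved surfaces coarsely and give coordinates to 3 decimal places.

v -0.198 -4.101 1.561
v 0.097 -3.746 2.998
v -1.37 -2.983 1.525
v -1.075 -2.628 2.963
v 0.895 -2.972 1.057
v 1.19 -2.617 2.495
v -0.277 -1.854 1.022
v 0.018 -1.499 2.459
v 0.882 1.134 -1.093
v 1.333 1.66 -0.734
v -0.782 1.726 0.133
v 1.059 1.884 -1.215
v 0.681 1.669 -1.624
v 0.421 1.141 -1.722
v 0.431 0.609 -1.452
v 0.705 0.384 -0.972
v 1.083 0.599 -0.563
v 1.343 1.127 -0.464
f 2 4 1
f 5 2 1
f 1 4 3
f 3 5 1
f 2 8 4
f 6 2 5
f 6 8 2
f 4 8 3
f 7 5 3
f 3 8 7
f 7 6 5
f 8 6 7
f 10 9 12
f 10 12 11
f 12 9 13
f 12 13 11
f 13 9 14
f 13 14 11
f 14 9 15
f 14 15 11
f 15 9 16
f 15 16 11
f 16 9 17
f 16 17 11
f 17 9 18
f 17 18 11
f 18 9 10
f 18 10 11



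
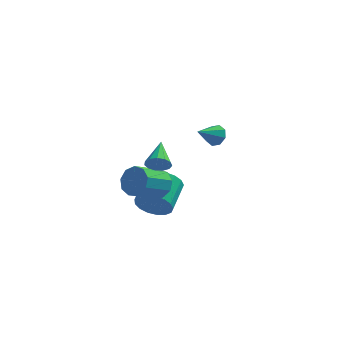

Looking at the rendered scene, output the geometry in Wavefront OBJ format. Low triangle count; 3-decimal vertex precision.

v -0.947 1.512 -3.362
v -0.378 1.76 -4.209
v -0.105 3.536 -3.506
v -0.673 3.288 -2.658
v -0.848 1.883 -4.339
v -0.574 3.66 -3.635
v -1.34 1.922 -4.245
v -1.066 3.698 -3.541
v -1.742 1.867 -3.948
v -1.468 3.643 -3.245
v -1.962 1.73 -3.517
v -1.688 3.506 -2.814
v -1.949 1.543 -3.051
v -1.676 3.32 -2.348
v -1.707 1.35 -2.656
v -1.433 3.126 -1.953
v -1.291 1.193 -2.422
v -1.017 2.969 -1.719
v -0.795 1.109 -2.404
v -0.522 2.886 -1.701
v -0.335 1.118 -2.605
v -0.061 2.894 -1.902
v -0.015 1.217 -2.979
v 0.259 2.993 -2.276
v 0.092 1.383 -3.441
v 0.366 3.16 -2.738
v -0.039 1.579 -3.885
v 0.235 3.355 -3.182
v -0.661 1.312 -1.607
v -0.211 1.523 -0.809
v -1.249 0.279 0.105
v -1.699 0.068 -0.693
v -0.726 1.902 -0.878
v -1.764 0.658 0.036
v -1.211 2.005 -1.288
v -2.249 0.761 -0.374
v -1.438 1.783 -1.848
v -2.476 0.54 -0.934
v -1.302 1.341 -2.294
v -2.339 0.098 -1.38
v -0.866 0.886 -2.419
v -1.903 -0.358 -1.505
v -0.334 0.629 -2.164
v -1.372 -0.614 -1.25
v 0.045 0.692 -1.648
v -0.993 -0.551 -0.735
v 0.093 1.045 -1.113
v -0.945 -0.198 -0.199
v 2.519 -0.621 3.436
v 2.984 -0.657 3.903
v 1.741 -1.499 4.144
v 2.649 -0.289 3.991
v 2.238 -0.116 3.754
v 1.992 -0.239 3.33
v 2.054 -0.586 2.969
v 2.389 -0.954 2.881
v 2.8 -1.127 3.118
v 3.046 -1.004 3.541
v -0.377 -0.405 0.944
v -0.181 -0.114 0.338
v -0.483 1.145 1.656
v -0.575 -0.136 0.328
v -0.906 -0.244 0.514
v -1.069 -0.403 0.836
v -1.012 -0.563 1.192
v -0.754 -0.673 1.469
v -0.376 -0.698 1.58
v 0.001 -0.63 1.488
v 0.259 -0.491 1.224
v 0.314 -0.325 0.87
v 0.15 -0.184 0.54
f 2 1 5
f 2 5 3
f 3 5 6
f 3 6 4
f 5 1 7
f 5 7 6
f 6 7 8
f 6 8 4
f 7 1 9
f 7 9 8
f 8 9 10
f 8 10 4
f 9 1 11
f 9 11 10
f 10 11 12
f 10 12 4
f 11 1 13
f 11 13 12
f 12 13 14
f 12 14 4
f 13 1 15
f 13 15 14
f 14 15 16
f 14 16 4
f 15 1 17
f 15 17 16
f 16 17 18
f 16 18 4
f 17 1 19
f 17 19 18
f 18 19 20
f 18 20 4
f 19 1 21
f 19 21 20
f 20 21 22
f 20 22 4
f 21 1 23
f 21 23 22
f 22 23 24
f 22 24 4
f 23 1 25
f 23 25 24
f 24 25 26
f 24 26 4
f 25 1 27
f 25 27 26
f 26 27 28
f 26 28 4
f 27 1 2
f 27 2 28
f 28 2 3
f 28 3 4
f 30 29 33
f 30 33 31
f 31 33 34
f 31 34 32
f 33 29 35
f 33 35 34
f 34 35 36
f 34 36 32
f 35 29 37
f 35 37 36
f 36 37 38
f 36 38 32
f 37 29 39
f 37 39 38
f 38 39 40
f 38 40 32
f 39 29 41
f 39 41 40
f 40 41 42
f 40 42 32
f 41 29 43
f 41 43 42
f 42 43 44
f 42 44 32
f 43 29 45
f 43 45 44
f 44 45 46
f 44 46 32
f 45 29 47
f 45 47 46
f 46 47 48
f 46 48 32
f 47 29 30
f 47 30 48
f 48 30 31
f 48 31 32
f 50 49 52
f 50 52 51
f 52 49 53
f 52 53 51
f 53 49 54
f 53 54 51
f 54 49 55
f 54 55 51
f 55 49 56
f 55 56 51
f 56 49 57
f 56 57 51
f 57 49 58
f 57 58 51
f 58 49 50
f 58 50 51
f 60 59 62
f 60 62 61
f 62 59 63
f 62 63 61
f 63 59 64
f 63 64 61
f 64 59 65
f 64 65 61
f 65 59 66
f 65 66 61
f 66 59 67
f 66 67 61
f 67 59 68
f 67 68 61
f 68 59 69
f 68 69 61
f 69 59 70
f 69 70 61
f 70 59 71
f 70 71 61
f 71 59 60
f 71 60 61



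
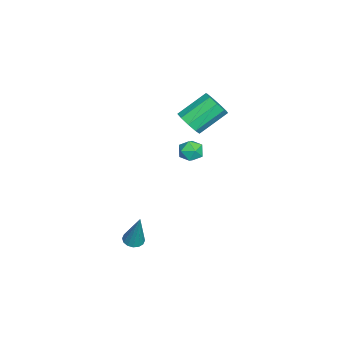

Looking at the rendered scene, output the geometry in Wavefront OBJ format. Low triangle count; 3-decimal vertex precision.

v 2.857 -3.649 -3.744
v 3.281 -3.317 -3.932
v 3.423 -3.211 -1.696
v 3.048 -3.137 -3.907
v 2.765 -3.094 -3.837
v 2.506 -3.2 -3.743
v 2.341 -3.426 -3.649
v 2.314 -3.711 -3.581
v 2.433 -3.98 -3.556
v 2.665 -4.161 -3.582
v 2.949 -4.204 -3.651
v 3.208 -4.098 -3.745
v 3.373 -3.872 -3.839
v 3.399 -3.586 -3.908
v -0.434 -0.645 0.422
v -0.027 -1.253 0.342
v -1.293 -1.287 0.938
v -0.886 -1.895 0.858
v -0.678 -1.372 1.332
v -0.147 -0.975 1.013
v -1.173 -1.565 0.267
v -0.642 -1.168 -0.052
v -0.484 -1.822 0.247
v -0.178 -1.702 0.905
v -1.142 -0.838 0.375
v -0.836 -0.718 1.033
v -0.729 -1.4 2.638
v -0.373 -0.801 2.188
v -1.175 0.52 3.311
v -1.531 -0.08 3.762
v -0.883 -0.928 1.973
v -1.685 0.392 3.097
v -1.321 -1.276 2.07
v -2.123 0.044 3.193
v -1.482 -1.683 2.433
v -2.284 -0.362 3.556
v -1.291 -1.957 2.892
v -2.092 -0.636 4.015
v -0.836 -1.97 3.232
v -1.638 -0.65 4.355
v -0.332 -1.717 3.295
v -1.134 -0.397 4.418
v -0.013 -1.316 3.05
v -0.815 0.005 4.173
v -0.03 -0.954 2.613
v -0.831 0.366 3.736
f 2 1 4
f 2 4 3
f 4 1 5
f 4 5 3
f 5 1 6
f 5 6 3
f 6 1 7
f 6 7 3
f 7 1 8
f 7 8 3
f 8 1 9
f 8 9 3
f 9 1 10
f 9 10 3
f 10 1 11
f 10 11 3
f 11 1 12
f 11 12 3
f 12 1 13
f 12 13 3
f 13 1 14
f 13 14 3
f 14 1 2
f 14 2 3
f 15 26 20
f 15 20 16
f 15 16 22
f 15 22 25
f 15 25 26
f 16 20 24
f 20 26 19
f 26 25 17
f 25 22 21
f 22 16 23
f 18 24 19
f 18 19 17
f 18 17 21
f 18 21 23
f 18 23 24
f 19 24 20
f 17 19 26
f 21 17 25
f 23 21 22
f 24 23 16
f 28 27 31
f 28 31 29
f 29 31 32
f 29 32 30
f 31 27 33
f 31 33 32
f 32 33 34
f 32 34 30
f 33 27 35
f 33 35 34
f 34 35 36
f 34 36 30
f 35 27 37
f 35 37 36
f 36 37 38
f 36 38 30
f 37 27 39
f 37 39 38
f 38 39 40
f 38 40 30
f 39 27 41
f 39 41 40
f 40 41 42
f 40 42 30
f 41 27 43
f 41 43 42
f 42 43 44
f 42 44 30
f 43 27 45
f 43 45 44
f 44 45 46
f 44 46 30
f 45 27 28
f 45 28 46
f 46 28 29
f 46 29 30



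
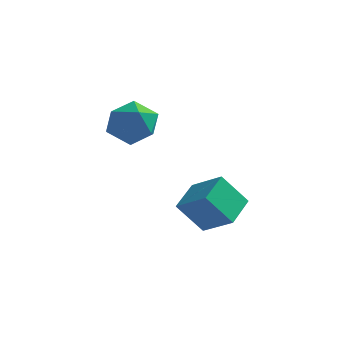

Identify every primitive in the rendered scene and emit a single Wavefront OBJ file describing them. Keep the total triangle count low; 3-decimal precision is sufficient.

v 1.267 2.999 -0.576
v 1.803 2.616 -0.355
v 0.717 2.064 -0.865
v 1.253 1.681 -0.644
v 0.862 2.027 -0.187
v 1.202 2.605 -0.008
v 1.318 2.075 -1.212
v 1.658 2.653 -1.033
v 1.834 2.045 -0.748
v 1.552 2.015 -0.115
v 0.968 2.665 -1.105
v 0.686 2.635 -0.472
v 2.388 2.189 -3.094
v 3.204 1.931 -2.578
v 2.468 3.09 -2.771
v 3.284 2.832 -2.255
v 2.976 2.428 -3.905
v 3.792 2.17 -3.389
v 3.056 3.329 -3.582
v 3.872 3.071 -3.066
f 1 12 6
f 1 6 2
f 1 2 8
f 1 8 11
f 1 11 12
f 2 6 10
f 6 12 5
f 12 11 3
f 11 8 7
f 8 2 9
f 4 10 5
f 4 5 3
f 4 3 7
f 4 7 9
f 4 9 10
f 5 10 6
f 3 5 12
f 7 3 11
f 9 7 8
f 10 9 2
f 14 16 13
f 17 14 13
f 13 16 15
f 15 17 13
f 14 20 16
f 18 14 17
f 18 20 14
f 16 20 15
f 19 17 15
f 15 20 19
f 19 18 17
f 20 18 19



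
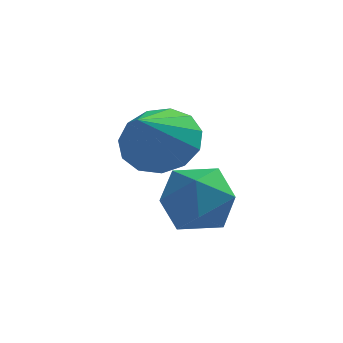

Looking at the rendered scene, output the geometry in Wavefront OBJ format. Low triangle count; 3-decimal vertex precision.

v -3.307 1.431 0.747
v -2.582 0.823 0.226
v -3.573 0.049 1.993
v -2.273 1.14 0.644
v -2.291 1.549 1.094
v -2.633 1.921 1.434
v -3.188 2.137 1.556
v -3.782 2.13 1.421
v -4.224 1.9 1.072
v -4.376 1.522 0.62
v -4.189 1.115 0.209
v -3.721 0.808 -0.032
v -3.122 0.7 -0.026
v -2.586 2.473 -1.062
v -1.554 2.102 -1.358
v -3.186 0.738 -0.982
v -2.154 0.367 -1.278
v -2.316 0.842 -0.259
v -1.945 1.914 -0.309
v -2.795 0.926 -2.031
v -2.424 1.998 -2.081
v -1.683 1.146 -1.957
v -1.387 1.094 -0.862
v -3.353 1.746 -1.478
v -3.057 1.694 -0.383
f 2 1 4
f 2 4 3
f 4 1 5
f 4 5 3
f 5 1 6
f 5 6 3
f 6 1 7
f 6 7 3
f 7 1 8
f 7 8 3
f 8 1 9
f 8 9 3
f 9 1 10
f 9 10 3
f 10 1 11
f 10 11 3
f 11 1 12
f 11 12 3
f 12 1 13
f 12 13 3
f 13 1 2
f 13 2 3
f 14 25 19
f 14 19 15
f 14 15 21
f 14 21 24
f 14 24 25
f 15 19 23
f 19 25 18
f 25 24 16
f 24 21 20
f 21 15 22
f 17 23 18
f 17 18 16
f 17 16 20
f 17 20 22
f 17 22 23
f 18 23 19
f 16 18 25
f 20 16 24
f 22 20 21
f 23 22 15



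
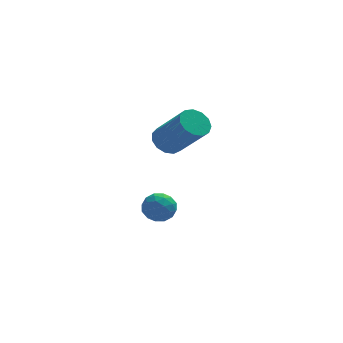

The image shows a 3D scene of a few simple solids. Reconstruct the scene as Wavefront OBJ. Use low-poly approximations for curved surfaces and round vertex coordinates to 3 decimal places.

v -1.173 3.776 -3.763
v -0.609 3.368 -3.35
v -2.091 3.352 -2.93
v -1.527 2.944 -2.517
v -1.532 3.753 -2.503
v -0.965 4.015 -3.018
v -1.735 2.705 -3.262
v -1.168 2.967 -3.777
v -0.957 2.706 -3.04
v -0.831 3.354 -2.571
v -1.869 3.366 -3.709
v -1.743 4.014 -3.24
v -0.81 3.609 -3.629
v -1.89 3.111 -2.651
v -1.892 3.586 -2.643
v -1.561 3.346 -2.4
v -1.019 3.99 -3.435
v -0.688 3.75 -3.192
v -1.23 3.976 -2.694
v -2.012 2.97 -3.088
v -1.681 2.73 -2.845
v -1.139 3.374 -3.88
v -0.808 3.134 -3.637
v -1.47 2.744 -3.586
v -0.683 2.98 -3.204
v -1.223 2.731 -2.715
v -1.345 2.59 -3.153
v -1.012 2.744 -3.455
v -0.61 3.361 -2.929
v -1.149 3.112 -2.439
v -1.152 3.587 -2.431
v -0.818 3.741 -2.734
v -0.814 2.972 -2.747
v -1.551 3.608 -3.841
v -2.09 3.359 -3.351
v -1.882 2.979 -3.546
v -1.548 3.133 -3.849
v -1.477 3.989 -3.565
v -2.017 3.74 -3.076
v -1.688 3.976 -2.825
v -1.355 4.13 -3.127
v -1.886 3.748 -3.533
v -1.025 3.135 0.996
v -0.494 2.914 0.484
v 0.556 1.804 2.053
v 0.025 2.025 2.564
v -0.352 3.288 0.653
v 0.698 2.178 2.222
v -0.424 3.613 0.932
v 0.626 2.503 2.501
v -0.687 3.786 1.23
v 0.363 2.676 2.799
v -1.057 3.753 1.454
v -0.007 2.643 3.023
v -1.417 3.523 1.533
v -0.367 2.413 3.102
v -1.652 3.171 1.441
v -0.602 2.061 3.009
v -1.688 2.807 1.207
v -0.639 1.697 2.776
v -1.514 2.547 0.907
v -0.464 1.437 2.476
v -1.184 2.474 0.634
v -0.134 1.364 2.203
v -0.804 2.611 0.477
v 0.246 1.501 2.046
f 1 38 17
f 38 12 41
f 17 41 6
f 38 41 17
f 1 17 13
f 17 6 18
f 13 18 2
f 17 18 13
f 1 13 22
f 13 2 23
f 22 23 8
f 13 23 22
f 1 22 34
f 22 8 37
f 34 37 11
f 22 37 34
f 1 34 38
f 34 11 42
f 38 42 12
f 34 42 38
f 2 18 29
f 18 6 32
f 29 32 10
f 18 32 29
f 6 41 19
f 41 12 40
f 19 40 5
f 41 40 19
f 12 42 39
f 42 11 35
f 39 35 3
f 42 35 39
f 11 37 36
f 37 8 24
f 36 24 7
f 37 24 36
f 8 23 28
f 23 2 25
f 28 25 9
f 23 25 28
f 4 30 16
f 30 10 31
f 16 31 5
f 30 31 16
f 4 16 14
f 16 5 15
f 14 15 3
f 16 15 14
f 4 14 21
f 14 3 20
f 21 20 7
f 14 20 21
f 4 21 26
f 21 7 27
f 26 27 9
f 21 27 26
f 4 26 30
f 26 9 33
f 30 33 10
f 26 33 30
f 5 31 19
f 31 10 32
f 19 32 6
f 31 32 19
f 3 15 39
f 15 5 40
f 39 40 12
f 15 40 39
f 7 20 36
f 20 3 35
f 36 35 11
f 20 35 36
f 9 27 28
f 27 7 24
f 28 24 8
f 27 24 28
f 10 33 29
f 33 9 25
f 29 25 2
f 33 25 29
f 44 43 47
f 44 47 45
f 45 47 48
f 45 48 46
f 47 43 49
f 47 49 48
f 48 49 50
f 48 50 46
f 49 43 51
f 49 51 50
f 50 51 52
f 50 52 46
f 51 43 53
f 51 53 52
f 52 53 54
f 52 54 46
f 53 43 55
f 53 55 54
f 54 55 56
f 54 56 46
f 55 43 57
f 55 57 56
f 56 57 58
f 56 58 46
f 57 43 59
f 57 59 58
f 58 59 60
f 58 60 46
f 59 43 61
f 59 61 60
f 60 61 62
f 60 62 46
f 61 43 63
f 61 63 62
f 62 63 64
f 62 64 46
f 63 43 65
f 63 65 64
f 64 65 66
f 64 66 46
f 65 43 44
f 65 44 66
f 66 44 45
f 66 45 46



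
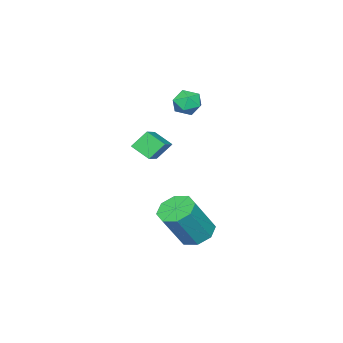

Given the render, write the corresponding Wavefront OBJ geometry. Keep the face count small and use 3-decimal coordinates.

v -3.308 -0.952 2.308
v -2.676 -0.572 2.555
v -2.764 -2.048 2.605
v -2.132 -1.668 2.852
v -2.799 -1.614 3.25
v -3.135 -0.937 3.066
v -2.305 -1.683 2.094
v -2.641 -1.006 1.91
v -2.056 -1.023 2.423
v -2.361 -0.981 3.137
v -3.079 -1.639 2.023
v -3.384 -1.597 2.737
v 0.072 1.208 -3.617
v 0.845 1.081 -4.1
v 1.94 0.765 -2.266
v 1.168 0.892 -1.783
v 0.745 1.755 -3.925
v 1.84 1.44 -2.09
v 0.251 2.109 -3.569
v 1.346 1.793 -1.734
v -0.348 1.935 -3.241
v 0.748 1.619 -1.407
v -0.7 1.335 -3.134
v 0.395 1.019 -1.3
v -0.6 0.66 -3.31
v 0.495 0.345 -1.475
v -0.106 0.307 -3.666
v 0.989 -0.009 -1.831
v 0.492 0.481 -3.993
v 1.588 0.165 -2.159
v -2.046 -2.611 0.617
v -0.617 -1.97 1.375
v -2.15 -1.708 0.052
v -0.722 -1.067 0.811
v -1.438 -3.033 -0.171
v -0.01 -2.392 0.588
v -1.543 -2.13 -0.735
v -0.114 -1.489 0.023
f 1 12 6
f 1 6 2
f 1 2 8
f 1 8 11
f 1 11 12
f 2 6 10
f 6 12 5
f 12 11 3
f 11 8 7
f 8 2 9
f 4 10 5
f 4 5 3
f 4 3 7
f 4 7 9
f 4 9 10
f 5 10 6
f 3 5 12
f 7 3 11
f 9 7 8
f 10 9 2
f 14 13 17
f 14 17 15
f 15 17 18
f 15 18 16
f 17 13 19
f 17 19 18
f 18 19 20
f 18 20 16
f 19 13 21
f 19 21 20
f 20 21 22
f 20 22 16
f 21 13 23
f 21 23 22
f 22 23 24
f 22 24 16
f 23 13 25
f 23 25 24
f 24 25 26
f 24 26 16
f 25 13 27
f 25 27 26
f 26 27 28
f 26 28 16
f 27 13 29
f 27 29 28
f 28 29 30
f 28 30 16
f 29 13 14
f 29 14 30
f 30 14 15
f 30 15 16
f 32 34 31
f 35 32 31
f 31 34 33
f 33 35 31
f 32 38 34
f 36 32 35
f 36 38 32
f 34 38 33
f 37 35 33
f 33 38 37
f 37 36 35
f 38 36 37



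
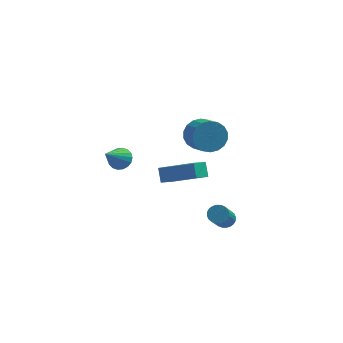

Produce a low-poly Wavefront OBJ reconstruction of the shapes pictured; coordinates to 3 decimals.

v -2.466 -2.266 3.124
v -1.968 -2.18 3.483
v -3.034 -3.274 4.156
v -2.143 -1.987 3.575
v -2.382 -1.85 3.577
v -2.638 -1.795 3.49
v -2.86 -1.834 3.33
v -3.004 -1.958 3.13
v -3.041 -2.143 2.928
v -2.964 -2.352 2.766
v -2.789 -2.544 2.674
v -2.549 -2.682 2.672
v -2.293 -2.736 2.759
v -2.072 -2.698 2.919
v -1.928 -2.574 3.119
v -1.891 -2.389 3.321
v 2.278 -0.577 -2.168
v 2.793 -0.562 -2.041
v 2.516 -1.749 -0.785
v 2.002 -1.763 -0.912
v 2.717 -0.414 -1.918
v 2.44 -1.601 -0.662
v 2.574 -0.291 -1.833
v 2.297 -1.478 -0.577
v 2.386 -0.211 -1.799
v 2.109 -1.398 -0.543
v 2.182 -0.187 -1.821
v 1.905 -1.374 -0.566
v 1.992 -0.222 -1.896
v 1.716 -1.409 -0.641
v 1.847 -0.312 -2.013
v 1.57 -1.498 -0.757
v 1.766 -0.441 -2.153
v 1.489 -1.628 -0.897
v 1.764 -0.591 -2.295
v 1.487 -1.778 -1.039
v 1.84 -0.739 -2.418
v 1.563 -1.926 -1.162
v 1.983 -0.862 -2.503
v 1.706 -2.049 -1.247
v 2.171 -0.942 -2.537
v 1.894 -2.129 -1.281
v 2.375 -0.966 -2.514
v 2.098 -2.153 -1.259
v 2.564 -0.931 -2.439
v 2.288 -2.118 -1.184
v 2.71 -0.842 -2.323
v 2.433 -2.028 -1.067
v 2.791 -0.712 -2.183
v 2.514 -1.899 -0.927
v 1.009 1.206 2.546
v 1.333 1.728 3.203
v 1.835 0.776 3.712
v 1.511 0.254 3.054
v 0.976 1.616 3.346
v 1.478 0.664 3.855
v 0.626 1.423 3.331
v 1.128 0.471 3.839
v 0.351 1.187 3.16
v 0.853 0.235 3.668
v 0.207 0.954 2.867
v 0.709 0.003 3.375
v 0.221 0.772 2.511
v 0.723 -0.18 3.019
v 0.392 0.675 2.162
v 0.894 -0.276 2.67
v 0.685 0.684 1.888
v 1.187 -0.268 2.397
v 1.042 0.796 1.745
v 1.544 -0.156 2.254
v 1.392 0.989 1.761
v 1.894 0.037 2.269
v 1.667 1.225 1.932
v 2.169 0.273 2.44
v 1.811 1.457 2.225
v 2.313 0.506 2.733
v 1.797 1.64 2.581
v 2.299 0.688 3.089
v 1.626 1.736 2.93
v 2.128 0.785 3.438
v -1.066 3.396 -2.721
v 0.731 2.696 -1.728
v -1.234 3.938 -2.035
v 0.563 3.237 -1.042
v -0.523 4.143 -3.178
v 1.274 3.442 -2.185
v -0.691 4.684 -2.492
v 1.106 3.984 -1.499
f 2 1 4
f 2 4 3
f 4 1 5
f 4 5 3
f 5 1 6
f 5 6 3
f 6 1 7
f 6 7 3
f 7 1 8
f 7 8 3
f 8 1 9
f 8 9 3
f 9 1 10
f 9 10 3
f 10 1 11
f 10 11 3
f 11 1 12
f 11 12 3
f 12 1 13
f 12 13 3
f 13 1 14
f 13 14 3
f 14 1 15
f 14 15 3
f 15 1 16
f 15 16 3
f 16 1 2
f 16 2 3
f 18 17 21
f 18 21 19
f 19 21 22
f 19 22 20
f 21 17 23
f 21 23 22
f 22 23 24
f 22 24 20
f 23 17 25
f 23 25 24
f 24 25 26
f 24 26 20
f 25 17 27
f 25 27 26
f 26 27 28
f 26 28 20
f 27 17 29
f 27 29 28
f 28 29 30
f 28 30 20
f 29 17 31
f 29 31 30
f 30 31 32
f 30 32 20
f 31 17 33
f 31 33 32
f 32 33 34
f 32 34 20
f 33 17 35
f 33 35 34
f 34 35 36
f 34 36 20
f 35 17 37
f 35 37 36
f 36 37 38
f 36 38 20
f 37 17 39
f 37 39 38
f 38 39 40
f 38 40 20
f 39 17 41
f 39 41 40
f 40 41 42
f 40 42 20
f 41 17 43
f 41 43 42
f 42 43 44
f 42 44 20
f 43 17 45
f 43 45 44
f 44 45 46
f 44 46 20
f 45 17 47
f 45 47 46
f 46 47 48
f 46 48 20
f 47 17 49
f 47 49 48
f 48 49 50
f 48 50 20
f 49 17 18
f 49 18 50
f 50 18 19
f 50 19 20
f 52 51 55
f 52 55 53
f 53 55 56
f 53 56 54
f 55 51 57
f 55 57 56
f 56 57 58
f 56 58 54
f 57 51 59
f 57 59 58
f 58 59 60
f 58 60 54
f 59 51 61
f 59 61 60
f 60 61 62
f 60 62 54
f 61 51 63
f 61 63 62
f 62 63 64
f 62 64 54
f 63 51 65
f 63 65 64
f 64 65 66
f 64 66 54
f 65 51 67
f 65 67 66
f 66 67 68
f 66 68 54
f 67 51 69
f 67 69 68
f 68 69 70
f 68 70 54
f 69 51 71
f 69 71 70
f 70 71 72
f 70 72 54
f 71 51 73
f 71 73 72
f 72 73 74
f 72 74 54
f 73 51 75
f 73 75 74
f 74 75 76
f 74 76 54
f 75 51 77
f 75 77 76
f 76 77 78
f 76 78 54
f 77 51 79
f 77 79 78
f 78 79 80
f 78 80 54
f 79 51 52
f 79 52 80
f 80 52 53
f 80 53 54
f 82 84 81
f 85 82 81
f 81 84 83
f 83 85 81
f 82 88 84
f 86 82 85
f 86 88 82
f 84 88 83
f 87 85 83
f 83 88 87
f 87 86 85
f 88 86 87



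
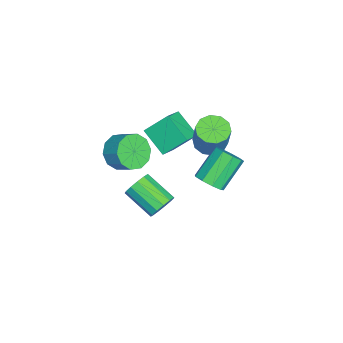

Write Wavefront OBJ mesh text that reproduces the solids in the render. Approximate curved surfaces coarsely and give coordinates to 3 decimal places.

v 2.377 2.647 2.929
v 2.851 2.412 3.515
v 1.698 3.178 4.757
v 1.223 3.413 4.171
v 2.997 2.904 3.346
v 1.843 3.67 4.588
v 2.852 3.276 2.982
v 1.698 4.042 4.224
v 2.485 3.354 2.593
v 1.331 4.12 3.835
v 2.067 3.1 2.361
v 0.913 3.867 3.603
v 1.795 2.635 2.395
v 0.641 3.401 3.637
v 1.794 2.175 2.679
v 0.641 2.942 3.921
v 2.067 1.936 3.08
v 0.913 2.702 4.321
v 2.484 2.029 3.41
v 1.331 2.796 4.652
v -0.704 -0.111 -2.663
v -0.009 -0.27 -2.28
v -0.82 -1.728 -1.413
v -1.516 -1.569 -1.797
v -0.24 0.018 -2.012
v -1.052 -1.44 -1.145
v -0.619 0.265 -1.951
v -1.43 -1.193 -1.084
v -1.025 0.393 -2.116
v -1.836 -1.065 -1.249
v -1.329 0.36 -2.455
v -2.14 -1.097 -1.588
v -1.435 0.179 -2.86
v -2.246 -1.279 -1.993
v -1.309 -0.095 -3.202
v -2.12 -1.553 -2.336
v -0.991 -0.374 -3.374
v -1.802 -1.832 -2.507
v -0.582 -0.57 -3.32
v -1.393 -2.027 -2.453
v -0.212 -0.619 -3.057
v -1.023 -2.077 -2.19
v 0.002 -0.508 -2.67
v -0.81 -1.966 -1.803
v -1.211 -2.317 0.98
v -0.805 -1.893 0.122
v -0.302 -1.08 0.761
v -0.709 -1.503 1.62
v -1.378 -1.62 0.226
v -0.875 -0.807 0.865
v -1.887 -1.614 0.618
v -1.384 -0.801 1.257
v -2.138 -1.876 1.148
v -1.635 -1.063 1.788
v -2.035 -2.306 1.615
v -1.533 -1.493 2.254
v -1.618 -2.74 1.839
v -1.115 -1.927 2.478
v -1.045 -3.013 1.735
v -0.542 -2.2 2.374
v -0.536 -3.019 1.343
v -0.033 -2.206 1.982
v -0.285 -2.757 0.812
v 0.218 -1.944 1.452
v -0.387 -2.327 0.346
v 0.115 -1.514 0.985
v -3.15 -1.501 0.978
v -3.411 -0.333 2.114
v -4.251 -1.163 0.377
v -4.512 0.006 1.512
v -2.288 -0.386 0.028
v -2.549 0.783 1.163
v -3.389 -0.047 -0.574
v -3.65 1.121 0.562
v -1.112 2.153 2.685
v -0.389 2.442 2.319
v 0.375 2.696 4.03
v -0.348 2.407 4.395
v -0.709 2.858 2.401
v 0.054 3.112 4.111
v -1.183 3.005 2.59
v -0.42 3.259 4.301
v -1.63 2.826 2.816
v -0.867 3.08 4.527
v -1.879 2.391 2.992
v -1.116 2.645 4.702
v -1.835 1.864 3.05
v -1.071 2.118 4.761
v -1.514 1.448 2.969
v -0.751 1.702 4.679
v -1.04 1.301 2.779
v -0.277 1.555 4.49
v -0.593 1.48 2.553
v 0.17 1.734 4.264
v -0.344 1.915 2.378
v 0.419 2.169 4.088
f 2 1 5
f 2 5 3
f 3 5 6
f 3 6 4
f 5 1 7
f 5 7 6
f 6 7 8
f 6 8 4
f 7 1 9
f 7 9 8
f 8 9 10
f 8 10 4
f 9 1 11
f 9 11 10
f 10 11 12
f 10 12 4
f 11 1 13
f 11 13 12
f 12 13 14
f 12 14 4
f 13 1 15
f 13 15 14
f 14 15 16
f 14 16 4
f 15 1 17
f 15 17 16
f 16 17 18
f 16 18 4
f 17 1 19
f 17 19 18
f 18 19 20
f 18 20 4
f 19 1 2
f 19 2 20
f 20 2 3
f 20 3 4
f 22 21 25
f 22 25 23
f 23 25 26
f 23 26 24
f 25 21 27
f 25 27 26
f 26 27 28
f 26 28 24
f 27 21 29
f 27 29 28
f 28 29 30
f 28 30 24
f 29 21 31
f 29 31 30
f 30 31 32
f 30 32 24
f 31 21 33
f 31 33 32
f 32 33 34
f 32 34 24
f 33 21 35
f 33 35 34
f 34 35 36
f 34 36 24
f 35 21 37
f 35 37 36
f 36 37 38
f 36 38 24
f 37 21 39
f 37 39 38
f 38 39 40
f 38 40 24
f 39 21 41
f 39 41 40
f 40 41 42
f 40 42 24
f 41 21 43
f 41 43 42
f 42 43 44
f 42 44 24
f 43 21 22
f 43 22 44
f 44 22 23
f 44 23 24
f 46 45 49
f 46 49 47
f 47 49 50
f 47 50 48
f 49 45 51
f 49 51 50
f 50 51 52
f 50 52 48
f 51 45 53
f 51 53 52
f 52 53 54
f 52 54 48
f 53 45 55
f 53 55 54
f 54 55 56
f 54 56 48
f 55 45 57
f 55 57 56
f 56 57 58
f 56 58 48
f 57 45 59
f 57 59 58
f 58 59 60
f 58 60 48
f 59 45 61
f 59 61 60
f 60 61 62
f 60 62 48
f 61 45 63
f 61 63 62
f 62 63 64
f 62 64 48
f 63 45 65
f 63 65 64
f 64 65 66
f 64 66 48
f 65 45 46
f 65 46 66
f 66 46 47
f 66 47 48
f 68 70 67
f 71 68 67
f 67 70 69
f 69 71 67
f 68 74 70
f 72 68 71
f 72 74 68
f 70 74 69
f 73 71 69
f 69 74 73
f 73 72 71
f 74 72 73
f 76 75 79
f 76 79 77
f 77 79 80
f 77 80 78
f 79 75 81
f 79 81 80
f 80 81 82
f 80 82 78
f 81 75 83
f 81 83 82
f 82 83 84
f 82 84 78
f 83 75 85
f 83 85 84
f 84 85 86
f 84 86 78
f 85 75 87
f 85 87 86
f 86 87 88
f 86 88 78
f 87 75 89
f 87 89 88
f 88 89 90
f 88 90 78
f 89 75 91
f 89 91 90
f 90 91 92
f 90 92 78
f 91 75 93
f 91 93 92
f 92 93 94
f 92 94 78
f 93 75 95
f 93 95 94
f 94 95 96
f 94 96 78
f 95 75 76
f 95 76 96
f 96 76 77
f 96 77 78



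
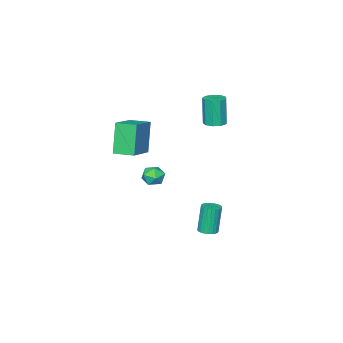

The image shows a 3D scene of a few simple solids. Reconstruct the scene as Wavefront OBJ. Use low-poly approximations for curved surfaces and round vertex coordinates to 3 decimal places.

v 0.598 -0.152 1.458
v -0.023 -0.608 3.369
v 0.085 0.951 1.555
v -0.536 0.495 3.466
v 2.276 0.565 2.174
v 1.655 0.109 4.085
v 1.763 1.668 2.271
v 1.142 1.212 4.182
v -3.553 2.388 2.987
v -3.102 1.907 2.967
v -3.275 1.671 4.753
v -3.727 2.152 4.773
v -2.901 2.305 3.039
v -3.074 2.068 4.825
v -3.005 2.742 3.087
v -3.178 2.505 4.873
v -3.366 3.013 3.088
v -3.539 2.776 4.874
v -3.814 2.992 3.042
v -3.988 2.755 4.828
v -4.141 2.688 2.97
v -4.314 2.452 4.756
v -4.192 2.245 2.906
v -4.366 2.008 4.692
v -3.945 1.868 2.88
v -4.118 1.631 4.666
v -3.514 1.735 2.904
v -3.688 1.498 4.69
v -0.639 1.212 -1.134
v -0.219 1.244 -0.53
v -0.901 0.076 -0.89
v -0.481 0.108 -0.286
v -1.112 0.486 -0.316
v -0.95 1.188 -0.467
v -0.17 0.132 -0.953
v -0.008 0.834 -1.104
v 0.071 0.577 -0.419
v -0.511 0.796 -0.025
v -0.609 0.524 -1.395
v -1.191 0.743 -1.001
v -1.528 3.919 -4.052
v -1.135 4.316 -3.939
v -1.519 4.198 -2.195
v -1.912 3.801 -2.308
v -1.316 4.441 -3.97
v -1.699 4.324 -2.226
v -1.529 4.488 -4.014
v -1.912 4.37 -2.269
v -1.742 4.447 -4.064
v -2.125 4.329 -2.319
v -1.922 4.326 -4.111
v -2.306 4.209 -2.367
v -2.043 4.144 -4.15
v -2.426 4.026 -2.406
v -2.085 3.926 -4.174
v -2.468 3.809 -2.43
v -2.042 3.708 -4.179
v -2.426 3.59 -2.435
v -1.921 3.522 -4.165
v -2.305 3.404 -2.421
v -1.741 3.396 -4.134
v -2.124 3.279 -2.39
v -1.528 3.35 -4.091
v -1.911 3.232 -2.346
v -1.315 3.391 -4.041
v -1.698 3.273 -2.296
v -1.134 3.511 -3.993
v -1.518 3.394 -2.249
v -1.014 3.694 -3.954
v -1.397 3.576 -2.21
v -0.972 3.911 -3.93
v -1.355 3.794 -2.186
v -1.014 4.13 -3.925
v -1.398 4.012 -2.181
f 2 4 1
f 5 2 1
f 1 4 3
f 3 5 1
f 2 8 4
f 6 2 5
f 6 8 2
f 4 8 3
f 7 5 3
f 3 8 7
f 7 6 5
f 8 6 7
f 10 9 13
f 10 13 11
f 11 13 14
f 11 14 12
f 13 9 15
f 13 15 14
f 14 15 16
f 14 16 12
f 15 9 17
f 15 17 16
f 16 17 18
f 16 18 12
f 17 9 19
f 17 19 18
f 18 19 20
f 18 20 12
f 19 9 21
f 19 21 20
f 20 21 22
f 20 22 12
f 21 9 23
f 21 23 22
f 22 23 24
f 22 24 12
f 23 9 25
f 23 25 24
f 24 25 26
f 24 26 12
f 25 9 27
f 25 27 26
f 26 27 28
f 26 28 12
f 27 9 10
f 27 10 28
f 28 10 11
f 28 11 12
f 29 40 34
f 29 34 30
f 29 30 36
f 29 36 39
f 29 39 40
f 30 34 38
f 34 40 33
f 40 39 31
f 39 36 35
f 36 30 37
f 32 38 33
f 32 33 31
f 32 31 35
f 32 35 37
f 32 37 38
f 33 38 34
f 31 33 40
f 35 31 39
f 37 35 36
f 38 37 30
f 42 41 45
f 42 45 43
f 43 45 46
f 43 46 44
f 45 41 47
f 45 47 46
f 46 47 48
f 46 48 44
f 47 41 49
f 47 49 48
f 48 49 50
f 48 50 44
f 49 41 51
f 49 51 50
f 50 51 52
f 50 52 44
f 51 41 53
f 51 53 52
f 52 53 54
f 52 54 44
f 53 41 55
f 53 55 54
f 54 55 56
f 54 56 44
f 55 41 57
f 55 57 56
f 56 57 58
f 56 58 44
f 57 41 59
f 57 59 58
f 58 59 60
f 58 60 44
f 59 41 61
f 59 61 60
f 60 61 62
f 60 62 44
f 61 41 63
f 61 63 62
f 62 63 64
f 62 64 44
f 63 41 65
f 63 65 64
f 64 65 66
f 64 66 44
f 65 41 67
f 65 67 66
f 66 67 68
f 66 68 44
f 67 41 69
f 67 69 68
f 68 69 70
f 68 70 44
f 69 41 71
f 69 71 70
f 70 71 72
f 70 72 44
f 71 41 73
f 71 73 72
f 72 73 74
f 72 74 44
f 73 41 42
f 73 42 74
f 74 42 43
f 74 43 44

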